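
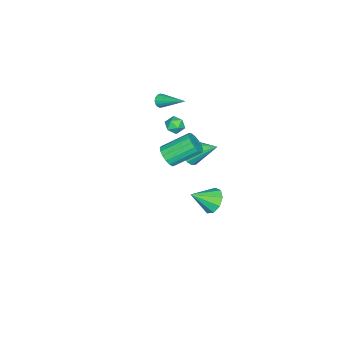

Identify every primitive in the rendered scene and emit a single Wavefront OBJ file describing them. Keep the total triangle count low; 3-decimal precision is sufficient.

v 3.458 1.232 3.433
v 4.16 1.488 3.689
v 3.244 2.904 4.783
v 2.542 2.648 4.527
v 4.099 1.691 3.376
v 3.183 3.107 4.469
v 3.89 1.788 3.075
v 2.975 3.204 4.169
v 3.583 1.758 2.857
v 2.667 3.174 3.951
v 3.247 1.607 2.771
v 2.331 3.023 3.864
v 2.959 1.371 2.836
v 2.044 2.787 3.93
v 2.786 1.102 3.038
v 1.87 2.519 4.132
v 2.766 0.864 3.331
v 1.851 2.28 4.425
v 2.905 0.709 3.647
v 1.99 2.126 4.741
v 3.171 0.675 3.914
v 2.255 2.091 5.008
v 3.502 0.768 4.071
v 2.586 2.184 5.165
v 3.823 0.967 4.082
v 2.907 2.383 5.175
v 4.06 1.227 3.944
v 3.145 2.643 5.038
v -2.098 -0.465 1.737
v -1.637 -0.284 2.239
v -1.283 -1.056 1.201
v -0.822 -0.875 1.703
v -1.35 -1.318 1.852
v -1.853 -0.953 2.183
v -1.067 -0.387 1.257
v -1.57 -0.022 1.588
v -1 -0.236 1.942
v -1.175 -0.811 2.31
v -1.745 -0.529 1.13
v -1.92 -1.104 1.498
v -0.867 2.242 -4.235
v -0.035 2.694 -4.525
v 0.067 1.158 -3.245
v -0.278 2.992 -3.968
v -0.797 2.94 -3.536
v -1.348 2.561 -3.43
v -1.674 2.034 -3.701
v -1.623 1.603 -4.222
v -1.218 1.472 -4.748
v -0.648 1.701 -5.034
v -0.181 2.184 -4.946
v -1.702 -1.761 3.504
v -1.354 -1.647 3.134
v -1.298 0.101 4.456
v -1.568 -1.556 3.045
v -1.812 -1.511 3.062
v -2.031 -1.524 3.179
v -2.175 -1.591 3.371
v -2.21 -1.697 3.594
v -2.129 -1.817 3.795
v -1.95 -1.925 3.931
v -1.714 -1.996 3.968
v -1.475 -2.012 3.899
v -1.289 -1.971 3.74
v -1.197 -1.882 3.526
v -1.22 -1.765 3.308
v 0.065 1.138 0.987
v 0.976 1.098 1.285
v -0.185 2.802 1.973
v 0.992 1.353 0.859
v 0.759 1.55 0.467
v 0.34 1.637 0.214
v -0.153 1.59 0.169
v -0.587 1.422 0.342
v -0.847 1.178 0.689
v -0.862 0.923 1.115
v -0.629 0.726 1.507
v -0.21 0.639 1.76
v 0.282 0.686 1.805
v 0.717 0.854 1.632
f 2 1 5
f 2 5 3
f 3 5 6
f 3 6 4
f 5 1 7
f 5 7 6
f 6 7 8
f 6 8 4
f 7 1 9
f 7 9 8
f 8 9 10
f 8 10 4
f 9 1 11
f 9 11 10
f 10 11 12
f 10 12 4
f 11 1 13
f 11 13 12
f 12 13 14
f 12 14 4
f 13 1 15
f 13 15 14
f 14 15 16
f 14 16 4
f 15 1 17
f 15 17 16
f 16 17 18
f 16 18 4
f 17 1 19
f 17 19 18
f 18 19 20
f 18 20 4
f 19 1 21
f 19 21 20
f 20 21 22
f 20 22 4
f 21 1 23
f 21 23 22
f 22 23 24
f 22 24 4
f 23 1 25
f 23 25 24
f 24 25 26
f 24 26 4
f 25 1 27
f 25 27 26
f 26 27 28
f 26 28 4
f 27 1 2
f 27 2 28
f 28 2 3
f 28 3 4
f 29 40 34
f 29 34 30
f 29 30 36
f 29 36 39
f 29 39 40
f 30 34 38
f 34 40 33
f 40 39 31
f 39 36 35
f 36 30 37
f 32 38 33
f 32 33 31
f 32 31 35
f 32 35 37
f 32 37 38
f 33 38 34
f 31 33 40
f 35 31 39
f 37 35 36
f 38 37 30
f 42 41 44
f 42 44 43
f 44 41 45
f 44 45 43
f 45 41 46
f 45 46 43
f 46 41 47
f 46 47 43
f 47 41 48
f 47 48 43
f 48 41 49
f 48 49 43
f 49 41 50
f 49 50 43
f 50 41 51
f 50 51 43
f 51 41 42
f 51 42 43
f 53 52 55
f 53 55 54
f 55 52 56
f 55 56 54
f 56 52 57
f 56 57 54
f 57 52 58
f 57 58 54
f 58 52 59
f 58 59 54
f 59 52 60
f 59 60 54
f 60 52 61
f 60 61 54
f 61 52 62
f 61 62 54
f 62 52 63
f 62 63 54
f 63 52 64
f 63 64 54
f 64 52 65
f 64 65 54
f 65 52 66
f 65 66 54
f 66 52 53
f 66 53 54
f 68 67 70
f 68 70 69
f 70 67 71
f 70 71 69
f 71 67 72
f 71 72 69
f 72 67 73
f 72 73 69
f 73 67 74
f 73 74 69
f 74 67 75
f 74 75 69
f 75 67 76
f 75 76 69
f 76 67 77
f 76 77 69
f 77 67 78
f 77 78 69
f 78 67 79
f 78 79 69
f 79 67 80
f 79 80 69
f 80 67 68
f 80 68 69



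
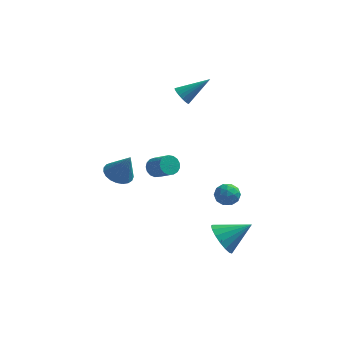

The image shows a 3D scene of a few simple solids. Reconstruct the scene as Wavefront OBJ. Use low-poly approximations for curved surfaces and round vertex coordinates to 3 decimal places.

v 1.734 -2.487 -3.379
v 2.279 -2.54 -4.239
v 3.226 -2.033 -2.461
v 2.128 -2.076 -4.225
v 1.888 -1.706 -4.016
v 1.612 -1.515 -3.662
v 1.364 -1.547 -3.242
v 1.2 -1.794 -2.854
v 1.159 -2.2 -2.586
v 1.25 -2.672 -2.5
v 1.451 -3.101 -2.615
v 1.717 -3.39 -2.905
v 1.987 -3.472 -3.303
v 2.199 -3.329 -3.719
v 2.304 -2.992 -4.057
v 2.35 -2.926 1.241
v 2.605 -3.219 0.653
v 1.495 -3.681 1.247
v 1.75 -3.974 0.659
v 2.102 -4.038 1.266
v 2.63 -3.572 1.262
v 1.47 -3.328 0.638
v 1.998 -2.862 0.634
v 2.061 -3.468 0.28
v 2.451 -3.907 0.669
v 1.649 -2.993 1.231
v 2.039 -3.432 1.62
v 2.552 -3.007 0.946
v 1.548 -3.893 0.954
v 1.755 -3.931 1.31
v 1.904 -4.104 0.965
v 2.567 -3.214 1.304
v 2.717 -3.386 0.959
v 2.421 -3.868 1.319
v 1.383 -3.514 0.941
v 1.533 -3.686 0.596
v 2.196 -2.796 0.935
v 2.345 -2.969 0.59
v 1.679 -3.032 0.581
v 2.382 -3.325 0.382
v 1.88 -3.768 0.385
v 1.715 -3.388 0.373
v 2.026 -3.114 0.371
v 2.612 -3.583 0.61
v 2.109 -4.026 0.614
v 2.316 -4.064 0.97
v 2.627 -3.79 0.968
v 2.292 -3.729 0.391
v 1.991 -2.874 1.286
v 1.488 -3.317 1.29
v 1.473 -3.11 0.932
v 1.784 -2.836 0.93
v 2.22 -3.132 1.515
v 1.718 -3.575 1.518
v 2.074 -3.786 1.529
v 2.385 -3.512 1.527
v 1.808 -3.171 1.509
v -2.405 4.068 -3.095
v -1.889 4.26 -3.44
v -1.039 3.505 -2.589
v -1.555 3.312 -2.245
v -1.916 4.478 -3.219
v -1.066 3.722 -2.369
v -2.056 4.601 -2.97
v -1.206 3.846 -2.12
v -2.275 4.603 -2.75
v -1.425 3.847 -1.899
v -2.524 4.482 -2.609
v -1.675 3.726 -1.758
v -2.746 4.265 -2.579
v -1.897 3.51 -1.728
v -2.89 4.004 -2.667
v -2.04 3.249 -1.817
v -2.922 3.757 -2.854
v -2.073 3.002 -2.003
v -2.836 3.582 -3.096
v -1.987 2.826 -2.245
v -2.652 3.517 -3.338
v -1.802 2.762 -2.487
v -2.41 3.579 -3.524
v -1.56 2.824 -2.673
v -2.168 3.753 -3.612
v -1.318 2.997 -2.761
v -1.979 3.999 -3.582
v -1.13 3.243 -2.731
v -4.227 2.363 -2.408
v -3.758 3.098 -2.523
v -3.533 2.157 -0.892
v -4.063 3.226 -2.366
v -4.396 3.205 -2.216
v -4.7 3.038 -2.1
v -4.922 2.754 -2.037
v -5.024 2.403 -2.038
v -4.988 2.045 -2.103
v -4.821 1.741 -2.22
v -4.551 1.545 -2.371
v -4.225 1.491 -2.527
v -3.899 1.587 -2.663
v -3.63 1.818 -2.755
v -3.464 2.142 -2.787
v -3.43 2.505 -2.753
v -3.534 2.843 -2.66
v -0.951 3.638 3.171
v -0.564 3.571 2.678
v 0.491 4.182 4.229
v -0.641 3.821 2.654
v -0.771 4.039 2.719
v -0.932 4.187 2.862
v -1.096 4.241 3.059
v -1.236 4.19 3.275
v -1.326 4.044 3.473
v -1.351 3.828 3.618
v -1.308 3.579 3.687
v -1.202 3.34 3.666
v -1.053 3.153 3.559
v -0.887 3.049 3.385
v -0.731 3.048 3.174
v -0.614 3.148 2.963
v -0.555 3.333 2.787
f 2 1 4
f 2 4 3
f 4 1 5
f 4 5 3
f 5 1 6
f 5 6 3
f 6 1 7
f 6 7 3
f 7 1 8
f 7 8 3
f 8 1 9
f 8 9 3
f 9 1 10
f 9 10 3
f 10 1 11
f 10 11 3
f 11 1 12
f 11 12 3
f 12 1 13
f 12 13 3
f 13 1 14
f 13 14 3
f 14 1 15
f 14 15 3
f 15 1 2
f 15 2 3
f 16 53 32
f 53 27 56
f 32 56 21
f 53 56 32
f 16 32 28
f 32 21 33
f 28 33 17
f 32 33 28
f 16 28 37
f 28 17 38
f 37 38 23
f 28 38 37
f 16 37 49
f 37 23 52
f 49 52 26
f 37 52 49
f 16 49 53
f 49 26 57
f 53 57 27
f 49 57 53
f 17 33 44
f 33 21 47
f 44 47 25
f 33 47 44
f 21 56 34
f 56 27 55
f 34 55 20
f 56 55 34
f 27 57 54
f 57 26 50
f 54 50 18
f 57 50 54
f 26 52 51
f 52 23 39
f 51 39 22
f 52 39 51
f 23 38 43
f 38 17 40
f 43 40 24
f 38 40 43
f 19 45 31
f 45 25 46
f 31 46 20
f 45 46 31
f 19 31 29
f 31 20 30
f 29 30 18
f 31 30 29
f 19 29 36
f 29 18 35
f 36 35 22
f 29 35 36
f 19 36 41
f 36 22 42
f 41 42 24
f 36 42 41
f 19 41 45
f 41 24 48
f 45 48 25
f 41 48 45
f 20 46 34
f 46 25 47
f 34 47 21
f 46 47 34
f 18 30 54
f 30 20 55
f 54 55 27
f 30 55 54
f 22 35 51
f 35 18 50
f 51 50 26
f 35 50 51
f 24 42 43
f 42 22 39
f 43 39 23
f 42 39 43
f 25 48 44
f 48 24 40
f 44 40 17
f 48 40 44
f 59 58 62
f 59 62 60
f 60 62 63
f 60 63 61
f 62 58 64
f 62 64 63
f 63 64 65
f 63 65 61
f 64 58 66
f 64 66 65
f 65 66 67
f 65 67 61
f 66 58 68
f 66 68 67
f 67 68 69
f 67 69 61
f 68 58 70
f 68 70 69
f 69 70 71
f 69 71 61
f 70 58 72
f 70 72 71
f 71 72 73
f 71 73 61
f 72 58 74
f 72 74 73
f 73 74 75
f 73 75 61
f 74 58 76
f 74 76 75
f 75 76 77
f 75 77 61
f 76 58 78
f 76 78 77
f 77 78 79
f 77 79 61
f 78 58 80
f 78 80 79
f 79 80 81
f 79 81 61
f 80 58 82
f 80 82 81
f 81 82 83
f 81 83 61
f 82 58 84
f 82 84 83
f 83 84 85
f 83 85 61
f 84 58 59
f 84 59 85
f 85 59 60
f 85 60 61
f 87 86 89
f 87 89 88
f 89 86 90
f 89 90 88
f 90 86 91
f 90 91 88
f 91 86 92
f 91 92 88
f 92 86 93
f 92 93 88
f 93 86 94
f 93 94 88
f 94 86 95
f 94 95 88
f 95 86 96
f 95 96 88
f 96 86 97
f 96 97 88
f 97 86 98
f 97 98 88
f 98 86 99
f 98 99 88
f 99 86 100
f 99 100 88
f 100 86 101
f 100 101 88
f 101 86 102
f 101 102 88
f 102 86 87
f 102 87 88
f 104 103 106
f 104 106 105
f 106 103 107
f 106 107 105
f 107 103 108
f 107 108 105
f 108 103 109
f 108 109 105
f 109 103 110
f 109 110 105
f 110 103 111
f 110 111 105
f 111 103 112
f 111 112 105
f 112 103 113
f 112 113 105
f 113 103 114
f 113 114 105
f 114 103 115
f 114 115 105
f 115 103 116
f 115 116 105
f 116 103 117
f 116 117 105
f 117 103 118
f 117 118 105
f 118 103 119
f 118 119 105
f 119 103 104
f 119 104 105



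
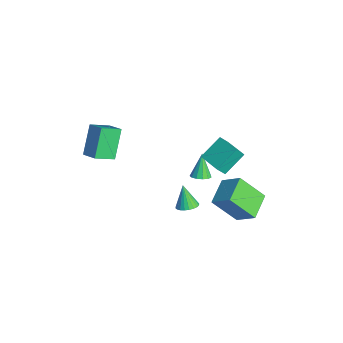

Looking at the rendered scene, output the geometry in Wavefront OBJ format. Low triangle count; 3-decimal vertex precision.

v -1.587 1.865 -4.327
v -1.198 1.477 -4.039
v -2.273 2.195 -2.953
v -1.044 1.79 -4.037
v -1.062 2.127 -4.127
v -1.246 2.381 -4.28
v -1.539 2.471 -4.448
v -1.847 2.369 -4.578
v -2.073 2.107 -4.627
v -2.144 1.768 -4.581
v -2.038 1.46 -4.455
v -1.789 1.28 -4.287
v -1.476 1.287 -4.132
v 0.596 3.837 -4.893
v 0.048 2.532 -3.315
v 1.534 4.548 -3.979
v 0.985 3.243 -2.401
v 1.835 2.777 -5.339
v 1.286 1.472 -3.761
v 2.772 3.488 -4.425
v 2.224 2.183 -2.847
v 1.806 1.102 0.682
v 1.944 0.582 1.416
v 1.4 2.319 1.621
v 1.538 1.799 2.355
v 3.162 1.521 0.725
v 3.3 1.001 1.459
v 2.756 2.738 1.664
v 2.894 2.218 2.398
v 1.627 -0.059 -3.216
v 2.214 -0.154 -2.932
v 0.993 -0.101 -1.924
v 2.199 0.103 -2.931
v 2.097 0.335 -2.973
v 1.923 0.508 -3.052
v 1.704 0.594 -3.157
v 1.473 0.581 -3.27
v 1.266 0.47 -3.376
v 1.113 0.279 -3.457
v 1.039 0.037 -3.501
v 1.054 -0.22 -3.502
v 1.156 -0.453 -3.46
v 1.33 -0.625 -3.38
v 1.549 -0.711 -3.276
v 1.78 -0.698 -3.162
v 1.988 -0.588 -3.057
v 2.14 -0.397 -2.976
v -3.619 -3.95 0.508
v -2.682 -3.554 0.926
v -3.823 -2.745 -0.175
v -2.886 -2.349 0.243
v -2.614 -4.671 -1.063
v -1.677 -4.275 -0.645
v -2.818 -3.466 -1.746
v -1.881 -3.07 -1.328
f 2 1 4
f 2 4 3
f 4 1 5
f 4 5 3
f 5 1 6
f 5 6 3
f 6 1 7
f 6 7 3
f 7 1 8
f 7 8 3
f 8 1 9
f 8 9 3
f 9 1 10
f 9 10 3
f 10 1 11
f 10 11 3
f 11 1 12
f 11 12 3
f 12 1 13
f 12 13 3
f 13 1 2
f 13 2 3
f 15 17 14
f 18 15 14
f 14 17 16
f 16 18 14
f 15 21 17
f 19 15 18
f 19 21 15
f 17 21 16
f 20 18 16
f 16 21 20
f 20 19 18
f 21 19 20
f 23 25 22
f 26 23 22
f 22 25 24
f 24 26 22
f 23 29 25
f 27 23 26
f 27 29 23
f 25 29 24
f 28 26 24
f 24 29 28
f 28 27 26
f 29 27 28
f 31 30 33
f 31 33 32
f 33 30 34
f 33 34 32
f 34 30 35
f 34 35 32
f 35 30 36
f 35 36 32
f 36 30 37
f 36 37 32
f 37 30 38
f 37 38 32
f 38 30 39
f 38 39 32
f 39 30 40
f 39 40 32
f 40 30 41
f 40 41 32
f 41 30 42
f 41 42 32
f 42 30 43
f 42 43 32
f 43 30 44
f 43 44 32
f 44 30 45
f 44 45 32
f 45 30 46
f 45 46 32
f 46 30 47
f 46 47 32
f 47 30 31
f 47 31 32
f 49 51 48
f 52 49 48
f 48 51 50
f 50 52 48
f 49 55 51
f 53 49 52
f 53 55 49
f 51 55 50
f 54 52 50
f 50 55 54
f 54 53 52
f 55 53 54



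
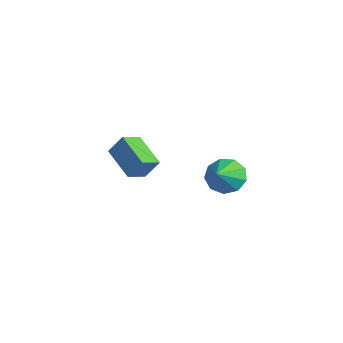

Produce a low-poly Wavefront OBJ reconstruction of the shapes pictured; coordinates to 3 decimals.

v -2.502 0.41 -0.895
v -4.311 0.063 -0.064
v -2.901 1.428 -1.339
v -4.709 1.082 -0.508
v -2.131 1.018 0.168
v -3.939 0.672 0.999
v -2.529 2.037 -0.276
v -4.338 1.69 0.555
v 2.087 3.502 1.158
v 2.865 3.79 0.582
v 3.113 2.618 2.102
v 2.775 4.239 1.1
v 2.363 4.342 1.645
v 1.822 4.053 1.962
v 1.405 3.505 1.903
v 1.307 2.956 1.496
v 1.574 2.662 0.931
v 2.081 2.761 0.472
v 2.591 3.206 0.334
f 2 4 1
f 5 2 1
f 1 4 3
f 3 5 1
f 2 8 4
f 6 2 5
f 6 8 2
f 4 8 3
f 7 5 3
f 3 8 7
f 7 6 5
f 8 6 7
f 10 9 12
f 10 12 11
f 12 9 13
f 12 13 11
f 13 9 14
f 13 14 11
f 14 9 15
f 14 15 11
f 15 9 16
f 15 16 11
f 16 9 17
f 16 17 11
f 17 9 18
f 17 18 11
f 18 9 19
f 18 19 11
f 19 9 10
f 19 10 11



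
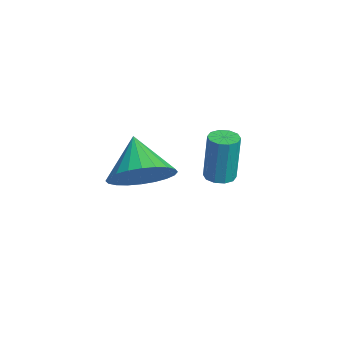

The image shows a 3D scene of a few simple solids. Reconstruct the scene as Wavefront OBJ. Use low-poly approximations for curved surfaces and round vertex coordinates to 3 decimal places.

v 3.611 -1.2 -1.114
v 4.316 -1.363 -0.313
v 2.429 -1.16 -0.066
v 4.312 -0.942 -0.334
v 4.2 -0.561 -0.474
v 3.999 -0.276 -0.712
v 3.739 -0.133 -1.01
v 3.459 -0.152 -1.325
v 3.203 -0.33 -1.607
v 3.008 -0.641 -1.815
v 2.905 -1.037 -1.915
v 2.91 -1.458 -1.894
v 3.021 -1.84 -1.754
v 3.222 -2.124 -1.517
v 3.482 -2.267 -1.218
v 3.762 -2.248 -0.904
v 4.019 -2.07 -0.621
v 4.213 -1.759 -0.414
v -0.016 2.282 -3.862
v 0.415 2.605 -3.905
v 0.527 2.701 -2.041
v 0.096 2.378 -1.998
v 0.142 2.797 -3.898
v 0.254 2.893 -2.034
v -0.191 2.793 -3.878
v -0.079 2.889 -2.014
v -0.457 2.593 -3.851
v -0.345 2.689 -1.987
v -0.555 2.275 -3.829
v -0.443 2.371 -1.965
v -0.447 1.959 -3.819
v -0.335 2.055 -1.955
v -0.174 1.767 -3.826
v -0.062 1.863 -1.962
v 0.159 1.771 -3.846
v 0.271 1.867 -1.982
v 0.425 1.971 -3.873
v 0.537 2.067 -2.009
v 0.523 2.289 -3.895
v 0.635 2.385 -2.031
f 2 1 4
f 2 4 3
f 4 1 5
f 4 5 3
f 5 1 6
f 5 6 3
f 6 1 7
f 6 7 3
f 7 1 8
f 7 8 3
f 8 1 9
f 8 9 3
f 9 1 10
f 9 10 3
f 10 1 11
f 10 11 3
f 11 1 12
f 11 12 3
f 12 1 13
f 12 13 3
f 13 1 14
f 13 14 3
f 14 1 15
f 14 15 3
f 15 1 16
f 15 16 3
f 16 1 17
f 16 17 3
f 17 1 18
f 17 18 3
f 18 1 2
f 18 2 3
f 20 19 23
f 20 23 21
f 21 23 24
f 21 24 22
f 23 19 25
f 23 25 24
f 24 25 26
f 24 26 22
f 25 19 27
f 25 27 26
f 26 27 28
f 26 28 22
f 27 19 29
f 27 29 28
f 28 29 30
f 28 30 22
f 29 19 31
f 29 31 30
f 30 31 32
f 30 32 22
f 31 19 33
f 31 33 32
f 32 33 34
f 32 34 22
f 33 19 35
f 33 35 34
f 34 35 36
f 34 36 22
f 35 19 37
f 35 37 36
f 36 37 38
f 36 38 22
f 37 19 39
f 37 39 38
f 38 39 40
f 38 40 22
f 39 19 20
f 39 20 40
f 40 20 21
f 40 21 22



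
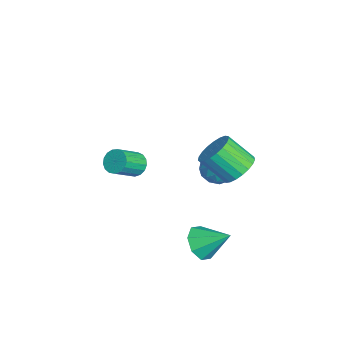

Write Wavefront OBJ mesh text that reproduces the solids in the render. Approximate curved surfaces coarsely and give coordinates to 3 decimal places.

v -1.82 2.594 -2.406
v -1.194 3.263 -1.828
v -0.506 1.437 -2.492
v 0.12 2.106 -1.914
v -0.726 1.618 -1.446
v -1.538 2.333 -1.393
v -0.162 2.367 -2.927
v -0.974 3.082 -2.874
v -0.169 3.123 -2.151
v -0.517 2.659 -1.236
v -1.183 2.041 -3.084
v -1.531 1.577 -2.169
v -1.622 3.03 -2.109
v -0.078 1.67 -2.211
v -0.575 1.383 -1.935
v -0.207 1.776 -1.596
v -1.824 2.483 -1.854
v -1.456 2.876 -1.514
v -1.181 1.909 -1.29
v -0.244 1.824 -2.806
v 0.124 2.217 -2.466
v -1.493 2.924 -2.724
v -1.125 3.317 -2.385
v -0.519 2.791 -3.03
v -0.652 3.341 -1.96
v 0.12 2.661 -2.01
v -0.046 2.814 -2.605
v -0.523 3.235 -2.574
v -0.856 3.068 -1.422
v -0.084 2.389 -1.472
v -0.581 2.101 -1.197
v -1.058 2.522 -1.166
v -0.254 2.986 -1.611
v -1.616 2.311 -2.848
v -0.844 1.632 -2.898
v -0.642 2.178 -3.154
v -1.119 2.599 -3.123
v -1.82 2.039 -2.31
v -1.048 1.359 -2.36
v -1.177 1.465 -1.746
v -1.654 1.886 -1.715
v -1.446 1.714 -2.709
v -3.206 -1.934 -3.647
v -2.59 -1.441 -3.67
v -1.677 -2.532 -2.616
v -2.294 -3.026 -2.593
v -2.79 -1.322 -3.372
v -1.878 -2.413 -2.319
v -3.086 -1.342 -3.138
v -2.174 -2.434 -2.084
v -3.409 -1.499 -3.02
v -2.497 -2.59 -1.966
v -3.686 -1.755 -3.045
v -2.774 -2.846 -1.992
v -3.853 -2.053 -3.209
v -2.941 -3.144 -2.155
v -3.872 -2.323 -3.473
v -2.959 -3.414 -2.419
v -3.738 -2.504 -3.776
v -2.825 -3.595 -2.723
v -3.482 -2.555 -4.05
v -2.57 -3.646 -2.997
v -3.163 -2.464 -4.232
v -2.251 -3.555 -3.178
v -2.854 -2.251 -4.279
v -1.942 -3.342 -3.226
v -2.626 -1.966 -4.182
v -1.713 -3.057 -3.128
v -2.53 -1.674 -3.962
v -1.618 -2.765 -2.908
v 3.427 3.044 1.231
v 3.828 3.664 1.977
v 3.375 2.397 3.275
v 2.973 1.776 2.529
v 3.412 3.797 1.962
v 2.959 2.53 3.26
v 2.999 3.8 1.82
v 2.546 2.533 3.118
v 2.66 3.672 1.577
v 2.207 2.405 2.875
v 2.453 3.436 1.274
v 2 2.168 2.572
v 2.415 3.131 0.963
v 1.962 1.864 2.261
v 2.552 2.811 0.699
v 2.098 1.544 1.997
v 2.84 2.532 0.527
v 2.386 1.265 1.825
v 3.229 2.341 0.476
v 2.776 1.074 1.774
v 3.652 2.271 0.556
v 3.199 1.004 1.854
v 4.037 2.335 0.753
v 3.584 1.068 2.051
v 4.316 2.522 1.032
v 3.863 1.255 2.33
v 4.441 2.799 1.346
v 3.988 1.531 2.644
v 4.391 3.118 1.64
v 3.938 1.85 2.938
v 4.174 3.424 1.863
v 3.721 2.157 3.161
v 3.506 1.168 -4.452
v 3.96 1.637 -5.325
v 4.094 2.612 -3.368
v 3.168 1.874 -5.21
v 2.574 1.697 -4.652
v 2.526 1.21 -3.977
v 3.051 0.698 -3.58
v 3.843 0.461 -3.694
v 4.437 0.638 -4.252
v 4.486 1.125 -4.928
f 1 38 17
f 38 12 41
f 17 41 6
f 38 41 17
f 1 17 13
f 17 6 18
f 13 18 2
f 17 18 13
f 1 13 22
f 13 2 23
f 22 23 8
f 13 23 22
f 1 22 34
f 22 8 37
f 34 37 11
f 22 37 34
f 1 34 38
f 34 11 42
f 38 42 12
f 34 42 38
f 2 18 29
f 18 6 32
f 29 32 10
f 18 32 29
f 6 41 19
f 41 12 40
f 19 40 5
f 41 40 19
f 12 42 39
f 42 11 35
f 39 35 3
f 42 35 39
f 11 37 36
f 37 8 24
f 36 24 7
f 37 24 36
f 8 23 28
f 23 2 25
f 28 25 9
f 23 25 28
f 4 30 16
f 30 10 31
f 16 31 5
f 30 31 16
f 4 16 14
f 16 5 15
f 14 15 3
f 16 15 14
f 4 14 21
f 14 3 20
f 21 20 7
f 14 20 21
f 4 21 26
f 21 7 27
f 26 27 9
f 21 27 26
f 4 26 30
f 26 9 33
f 30 33 10
f 26 33 30
f 5 31 19
f 31 10 32
f 19 32 6
f 31 32 19
f 3 15 39
f 15 5 40
f 39 40 12
f 15 40 39
f 7 20 36
f 20 3 35
f 36 35 11
f 20 35 36
f 9 27 28
f 27 7 24
f 28 24 8
f 27 24 28
f 10 33 29
f 33 9 25
f 29 25 2
f 33 25 29
f 44 43 47
f 44 47 45
f 45 47 48
f 45 48 46
f 47 43 49
f 47 49 48
f 48 49 50
f 48 50 46
f 49 43 51
f 49 51 50
f 50 51 52
f 50 52 46
f 51 43 53
f 51 53 52
f 52 53 54
f 52 54 46
f 53 43 55
f 53 55 54
f 54 55 56
f 54 56 46
f 55 43 57
f 55 57 56
f 56 57 58
f 56 58 46
f 57 43 59
f 57 59 58
f 58 59 60
f 58 60 46
f 59 43 61
f 59 61 60
f 60 61 62
f 60 62 46
f 61 43 63
f 61 63 62
f 62 63 64
f 62 64 46
f 63 43 65
f 63 65 64
f 64 65 66
f 64 66 46
f 65 43 67
f 65 67 66
f 66 67 68
f 66 68 46
f 67 43 69
f 67 69 68
f 68 69 70
f 68 70 46
f 69 43 44
f 69 44 70
f 70 44 45
f 70 45 46
f 72 71 75
f 72 75 73
f 73 75 76
f 73 76 74
f 75 71 77
f 75 77 76
f 76 77 78
f 76 78 74
f 77 71 79
f 77 79 78
f 78 79 80
f 78 80 74
f 79 71 81
f 79 81 80
f 80 81 82
f 80 82 74
f 81 71 83
f 81 83 82
f 82 83 84
f 82 84 74
f 83 71 85
f 83 85 84
f 84 85 86
f 84 86 74
f 85 71 87
f 85 87 86
f 86 87 88
f 86 88 74
f 87 71 89
f 87 89 88
f 88 89 90
f 88 90 74
f 89 71 91
f 89 91 90
f 90 91 92
f 90 92 74
f 91 71 93
f 91 93 92
f 92 93 94
f 92 94 74
f 93 71 95
f 93 95 94
f 94 95 96
f 94 96 74
f 95 71 97
f 95 97 96
f 96 97 98
f 96 98 74
f 97 71 99
f 97 99 98
f 98 99 100
f 98 100 74
f 99 71 101
f 99 101 100
f 100 101 102
f 100 102 74
f 101 71 72
f 101 72 102
f 102 72 73
f 102 73 74
f 104 103 106
f 104 106 105
f 106 103 107
f 106 107 105
f 107 103 108
f 107 108 105
f 108 103 109
f 108 109 105
f 109 103 110
f 109 110 105
f 110 103 111
f 110 111 105
f 111 103 112
f 111 112 105
f 112 103 104
f 112 104 105



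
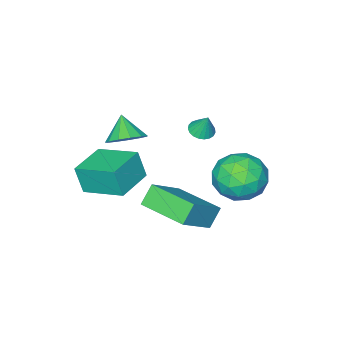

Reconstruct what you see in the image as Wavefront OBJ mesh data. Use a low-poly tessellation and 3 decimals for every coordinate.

v -0.319 2.02 1.596
v 0.5 2.326 2.354
v 0.44 0.314 1.466
v 1.259 0.62 2.224
v 0.163 0.499 2.574
v -0.306 1.553 2.654
v 1.246 1.087 1.166
v 0.777 2.141 1.246
v 1.467 1.75 2.088
v 0.798 1.386 2.958
v 0.142 1.254 0.862
v -0.527 0.89 1.732
v 0.024 2.323 1.986
v 0.916 0.317 1.834
v 0.272 0.246 2.04
v 0.753 0.426 2.485
v -0.449 1.868 2.163
v 0.032 2.048 2.608
v -0.166 0.974 2.738
v 0.908 0.592 1.212
v 1.389 0.772 1.657
v 0.187 2.214 1.335
v 0.668 2.394 1.78
v 1.106 1.666 1.082
v 1.074 2.164 2.275
v 1.519 1.161 2.199
v 1.512 1.436 1.577
v 1.236 2.055 1.624
v 0.68 1.95 2.787
v 1.126 0.947 2.71
v 0.482 0.876 2.916
v 0.207 1.496 2.963
v 1.249 1.611 2.63
v -0.186 1.693 1.11
v 0.26 0.69 1.033
v 0.733 1.144 0.857
v 0.458 1.764 0.904
v -0.579 1.479 1.621
v -0.134 0.476 1.545
v -0.296 0.585 2.196
v -0.572 1.204 2.243
v -0.309 1.029 1.19
v 2.982 0.112 0.734
v 2.389 0.049 1.499
v 2.743 2.118 0.713
v 2.149 2.055 1.478
v 4.491 0.305 1.922
v 3.897 0.242 2.687
v 4.251 2.311 1.901
v 3.658 2.248 2.666
v 2.151 -3.207 2.329
v 2.793 -2.934 2.795
v 1.809 -3.913 3.211
v 2.43 -2.645 2.886
v 1.978 -2.534 2.8
v 1.581 -2.637 2.564
v 1.364 -2.921 2.254
v 1.398 -3.296 1.967
v 1.67 -3.643 1.795
v 2.095 -3.852 1.793
v 2.537 -3.856 1.96
v 2.857 -3.654 2.245
v 2.953 -3.31 2.556
v -0.585 -1.934 2.229
v -0.047 -2.045 2.257
v -0.555 -1.546 3.171
v -0.048 -1.833 2.17
v -0.142 -1.639 2.093
v -0.312 -1.496 2.039
v -0.53 -1.429 2.019
v -0.757 -1.449 2.034
v -0.954 -1.553 2.084
v -1.088 -1.723 2.158
v -1.135 -1.93 2.245
v -1.087 -2.137 2.328
v -0.952 -2.309 2.395
v -0.753 -2.417 2.433
v -0.526 -2.441 2.436
v -0.309 -2.377 2.402
v -0.139 -2.237 2.339
v 3.046 -3.339 0.799
v 3.172 -3.679 2.016
v 2.524 -1.635 1.329
v 2.649 -1.975 2.546
v 4.631 -2.845 0.774
v 4.756 -3.185 1.991
v 4.108 -1.141 1.304
v 4.234 -1.481 2.521
f 1 38 17
f 38 12 41
f 17 41 6
f 38 41 17
f 1 17 13
f 17 6 18
f 13 18 2
f 17 18 13
f 1 13 22
f 13 2 23
f 22 23 8
f 13 23 22
f 1 22 34
f 22 8 37
f 34 37 11
f 22 37 34
f 1 34 38
f 34 11 42
f 38 42 12
f 34 42 38
f 2 18 29
f 18 6 32
f 29 32 10
f 18 32 29
f 6 41 19
f 41 12 40
f 19 40 5
f 41 40 19
f 12 42 39
f 42 11 35
f 39 35 3
f 42 35 39
f 11 37 36
f 37 8 24
f 36 24 7
f 37 24 36
f 8 23 28
f 23 2 25
f 28 25 9
f 23 25 28
f 4 30 16
f 30 10 31
f 16 31 5
f 30 31 16
f 4 16 14
f 16 5 15
f 14 15 3
f 16 15 14
f 4 14 21
f 14 3 20
f 21 20 7
f 14 20 21
f 4 21 26
f 21 7 27
f 26 27 9
f 21 27 26
f 4 26 30
f 26 9 33
f 30 33 10
f 26 33 30
f 5 31 19
f 31 10 32
f 19 32 6
f 31 32 19
f 3 15 39
f 15 5 40
f 39 40 12
f 15 40 39
f 7 20 36
f 20 3 35
f 36 35 11
f 20 35 36
f 9 27 28
f 27 7 24
f 28 24 8
f 27 24 28
f 10 33 29
f 33 9 25
f 29 25 2
f 33 25 29
f 44 46 43
f 47 44 43
f 43 46 45
f 45 47 43
f 44 50 46
f 48 44 47
f 48 50 44
f 46 50 45
f 49 47 45
f 45 50 49
f 49 48 47
f 50 48 49
f 52 51 54
f 52 54 53
f 54 51 55
f 54 55 53
f 55 51 56
f 55 56 53
f 56 51 57
f 56 57 53
f 57 51 58
f 57 58 53
f 58 51 59
f 58 59 53
f 59 51 60
f 59 60 53
f 60 51 61
f 60 61 53
f 61 51 62
f 61 62 53
f 62 51 63
f 62 63 53
f 63 51 52
f 63 52 53
f 65 64 67
f 65 67 66
f 67 64 68
f 67 68 66
f 68 64 69
f 68 69 66
f 69 64 70
f 69 70 66
f 70 64 71
f 70 71 66
f 71 64 72
f 71 72 66
f 72 64 73
f 72 73 66
f 73 64 74
f 73 74 66
f 74 64 75
f 74 75 66
f 75 64 76
f 75 76 66
f 76 64 77
f 76 77 66
f 77 64 78
f 77 78 66
f 78 64 79
f 78 79 66
f 79 64 80
f 79 80 66
f 80 64 65
f 80 65 66
f 82 84 81
f 85 82 81
f 81 84 83
f 83 85 81
f 82 88 84
f 86 82 85
f 86 88 82
f 84 88 83
f 87 85 83
f 83 88 87
f 87 86 85
f 88 86 87



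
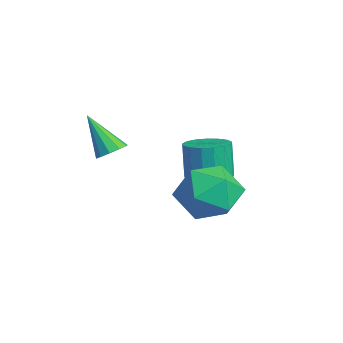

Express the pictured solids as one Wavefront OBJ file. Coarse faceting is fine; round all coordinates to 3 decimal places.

v 0.591 0.242 -3.432
v 1.309 -0.183 -3.268
v 0.987 -0.166 -1.823
v 0.269 0.258 -1.988
v 1.42 0.208 -3.247
v 1.098 0.225 -1.803
v 1.341 0.607 -3.27
v 1.019 0.623 -1.825
v 1.09 0.921 -3.329
v 0.769 0.938 -1.884
v 0.725 1.081 -3.412
v 0.404 1.097 -1.968
v 0.329 1.048 -3.5
v 0.008 1.064 -2.055
v -0.007 0.83 -3.572
v -0.328 0.847 -2.128
v -0.206 0.477 -3.612
v -0.527 0.494 -2.168
v -0.222 0.071 -3.611
v -0.544 0.088 -2.167
v -0.053 -0.296 -3.569
v -0.374 -0.28 -2.125
v 0.264 -0.541 -3.496
v -0.057 -0.524 -2.051
v 0.656 -0.606 -3.408
v 0.335 -0.589 -1.963
v 1.033 -0.476 -3.326
v 0.711 -0.46 -1.881
v -0.241 -2.938 -2.202
v 0.291 -3.142 -1.984
v -1.079 -3.582 -0.758
v 0.24 -2.79 -1.857
v 0.005 -2.495 -1.862
v -0.323 -2.369 -1.996
v -0.621 -2.46 -2.21
v -0.773 -2.734 -2.42
v -0.722 -3.085 -2.547
v -0.487 -3.38 -2.542
v -0.158 -3.506 -2.408
v 0.139 -3.415 -2.195
v 2.47 0.128 -2.937
v 3.597 0.542 -2.582
v 3.103 -1.782 -2.718
v 4.23 -1.368 -2.363
v 3.239 -1.201 -1.618
v 2.848 -0.021 -1.753
v 3.852 -1.219 -3.547
v 3.461 -0.039 -3.682
v 4.451 -0.291 -2.96
v 4.072 -0.28 -1.767
v 2.628 -0.96 -3.533
v 2.249 -0.949 -2.34
f 2 1 5
f 2 5 3
f 3 5 6
f 3 6 4
f 5 1 7
f 5 7 6
f 6 7 8
f 6 8 4
f 7 1 9
f 7 9 8
f 8 9 10
f 8 10 4
f 9 1 11
f 9 11 10
f 10 11 12
f 10 12 4
f 11 1 13
f 11 13 12
f 12 13 14
f 12 14 4
f 13 1 15
f 13 15 14
f 14 15 16
f 14 16 4
f 15 1 17
f 15 17 16
f 16 17 18
f 16 18 4
f 17 1 19
f 17 19 18
f 18 19 20
f 18 20 4
f 19 1 21
f 19 21 20
f 20 21 22
f 20 22 4
f 21 1 23
f 21 23 22
f 22 23 24
f 22 24 4
f 23 1 25
f 23 25 24
f 24 25 26
f 24 26 4
f 25 1 27
f 25 27 26
f 26 27 28
f 26 28 4
f 27 1 2
f 27 2 28
f 28 2 3
f 28 3 4
f 30 29 32
f 30 32 31
f 32 29 33
f 32 33 31
f 33 29 34
f 33 34 31
f 34 29 35
f 34 35 31
f 35 29 36
f 35 36 31
f 36 29 37
f 36 37 31
f 37 29 38
f 37 38 31
f 38 29 39
f 38 39 31
f 39 29 40
f 39 40 31
f 40 29 30
f 40 30 31
f 41 52 46
f 41 46 42
f 41 42 48
f 41 48 51
f 41 51 52
f 42 46 50
f 46 52 45
f 52 51 43
f 51 48 47
f 48 42 49
f 44 50 45
f 44 45 43
f 44 43 47
f 44 47 49
f 44 49 50
f 45 50 46
f 43 45 52
f 47 43 51
f 49 47 48
f 50 49 42



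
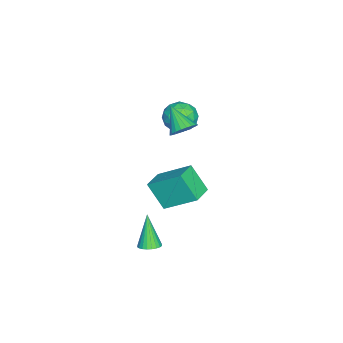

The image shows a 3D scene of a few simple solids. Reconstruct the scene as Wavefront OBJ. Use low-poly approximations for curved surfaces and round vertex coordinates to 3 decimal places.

v -2.78 -1.924 1.797
v -2.171 -1.699 1.079
v -2.449 -3.441 1.601
v -1.84 -3.216 0.883
v -1.622 -2.978 1.795
v -1.827 -2.04 1.916
v -2.793 -3.1 0.764
v -2.998 -2.162 0.885
v -2.18 -2.425 0.441
v -1.456 -2.35 1.078
v -3.164 -2.79 1.602
v -2.44 -2.715 2.239
v -2.505 -1.678 1.455
v -2.115 -3.462 1.225
v -1.987 -3.322 1.761
v -1.63 -3.189 1.339
v -2.302 -1.879 1.947
v -1.944 -1.746 1.525
v -1.621 -2.498 1.946
v -2.676 -3.394 1.155
v -2.318 -3.261 0.733
v -2.99 -1.951 1.341
v -2.633 -1.818 0.919
v -2.999 -2.642 0.734
v -2.152 -1.973 0.658
v -1.958 -2.865 0.543
v -2.518 -2.797 0.473
v -2.638 -2.245 0.544
v -1.727 -1.928 1.033
v -1.532 -2.82 0.917
v -1.404 -2.68 1.453
v -1.524 -2.129 1.525
v -1.732 -2.356 0.657
v -3.088 -2.32 1.763
v -2.893 -3.212 1.647
v -3.096 -3.011 1.155
v -3.216 -2.46 1.227
v -2.662 -2.275 2.137
v -2.468 -3.167 2.022
v -1.982 -2.895 2.136
v -2.102 -2.343 2.207
v -2.888 -2.784 2.023
v -0.866 -3.29 -2.201
v -0.772 -1.534 -0.947
v -0.523 -2.322 -3.581
v -0.428 -0.566 -2.326
v 0.328 -3.474 -2.034
v 0.423 -1.718 -0.779
v 0.672 -2.506 -3.413
v 0.766 -0.75 -2.159
v 3.033 -2.493 -4.216
v 3.587 -2.446 -3.964
v 2.287 -2.847 -2.504
v 3.511 -2.221 -3.951
v 3.361 -2.037 -3.978
v 3.162 -1.923 -4.042
v 2.944 -1.896 -4.131
v 2.739 -1.96 -4.234
v 2.578 -2.105 -4.334
v 2.488 -2.309 -4.416
v 2.48 -2.541 -4.467
v 2.556 -2.766 -4.48
v 2.705 -2.95 -4.453
v 2.904 -3.064 -4.39
v 3.123 -3.091 -4.3
v 3.328 -3.027 -4.197
v 3.488 -2.882 -4.097
v 3.579 -2.678 -4.015
v 0.394 -1.572 2.771
v 1.012 -1.976 2.902
v -0.394 -2.468 3.729
v 1.033 -1.771 3.11
v 0.956 -1.536 3.266
v 0.793 -1.306 3.347
v 0.57 -1.117 3.34
v 0.32 -0.997 3.247
v 0.081 -0.965 3.081
v -0.11 -1.025 2.867
v -0.225 -1.169 2.639
v -0.245 -1.374 2.431
v -0.168 -1.609 2.275
v -0.005 -1.838 2.194
v 0.218 -2.027 2.201
v 0.468 -2.147 2.295
v 0.707 -2.179 2.461
v 0.898 -2.119 2.674
f 1 38 17
f 38 12 41
f 17 41 6
f 38 41 17
f 1 17 13
f 17 6 18
f 13 18 2
f 17 18 13
f 1 13 22
f 13 2 23
f 22 23 8
f 13 23 22
f 1 22 34
f 22 8 37
f 34 37 11
f 22 37 34
f 1 34 38
f 34 11 42
f 38 42 12
f 34 42 38
f 2 18 29
f 18 6 32
f 29 32 10
f 18 32 29
f 6 41 19
f 41 12 40
f 19 40 5
f 41 40 19
f 12 42 39
f 42 11 35
f 39 35 3
f 42 35 39
f 11 37 36
f 37 8 24
f 36 24 7
f 37 24 36
f 8 23 28
f 23 2 25
f 28 25 9
f 23 25 28
f 4 30 16
f 30 10 31
f 16 31 5
f 30 31 16
f 4 16 14
f 16 5 15
f 14 15 3
f 16 15 14
f 4 14 21
f 14 3 20
f 21 20 7
f 14 20 21
f 4 21 26
f 21 7 27
f 26 27 9
f 21 27 26
f 4 26 30
f 26 9 33
f 30 33 10
f 26 33 30
f 5 31 19
f 31 10 32
f 19 32 6
f 31 32 19
f 3 15 39
f 15 5 40
f 39 40 12
f 15 40 39
f 7 20 36
f 20 3 35
f 36 35 11
f 20 35 36
f 9 27 28
f 27 7 24
f 28 24 8
f 27 24 28
f 10 33 29
f 33 9 25
f 29 25 2
f 33 25 29
f 44 46 43
f 47 44 43
f 43 46 45
f 45 47 43
f 44 50 46
f 48 44 47
f 48 50 44
f 46 50 45
f 49 47 45
f 45 50 49
f 49 48 47
f 50 48 49
f 52 51 54
f 52 54 53
f 54 51 55
f 54 55 53
f 55 51 56
f 55 56 53
f 56 51 57
f 56 57 53
f 57 51 58
f 57 58 53
f 58 51 59
f 58 59 53
f 59 51 60
f 59 60 53
f 60 51 61
f 60 61 53
f 61 51 62
f 61 62 53
f 62 51 63
f 62 63 53
f 63 51 64
f 63 64 53
f 64 51 65
f 64 65 53
f 65 51 66
f 65 66 53
f 66 51 67
f 66 67 53
f 67 51 68
f 67 68 53
f 68 51 52
f 68 52 53
f 70 69 72
f 70 72 71
f 72 69 73
f 72 73 71
f 73 69 74
f 73 74 71
f 74 69 75
f 74 75 71
f 75 69 76
f 75 76 71
f 76 69 77
f 76 77 71
f 77 69 78
f 77 78 71
f 78 69 79
f 78 79 71
f 79 69 80
f 79 80 71
f 80 69 81
f 80 81 71
f 81 69 82
f 81 82 71
f 82 69 83
f 82 83 71
f 83 69 84
f 83 84 71
f 84 69 85
f 84 85 71
f 85 69 86
f 85 86 71
f 86 69 70
f 86 70 71



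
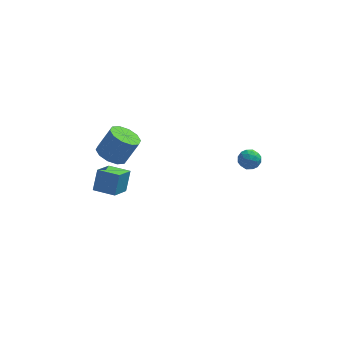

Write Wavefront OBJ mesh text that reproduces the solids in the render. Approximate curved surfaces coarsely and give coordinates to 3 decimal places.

v -3.819 -1.56 2.44
v -3.107 -2.066 2.151
v -2.349 -1.786 3.532
v -3.061 -1.28 3.82
v -3.016 -1.528 1.992
v -2.258 -1.248 3.372
v -3.232 -1.002 2.004
v -2.473 -0.722 3.384
v -3.672 -0.69 2.182
v -2.913 -0.409 3.562
v -4.169 -0.709 2.459
v -3.41 -0.429 3.839
v -4.531 -1.054 2.728
v -3.773 -0.774 4.109
v -4.622 -1.592 2.888
v -3.864 -1.312 4.268
v -4.407 -2.118 2.876
v -3.648 -1.838 4.256
v -3.967 -2.431 2.698
v -3.208 -2.15 4.078
v -3.47 -2.411 2.421
v -2.711 -2.131 3.801
v 3.536 -2.181 3.462
v 4.024 -2.621 3.372
v 2.816 -2.919 3.168
v 3.304 -3.359 3.078
v 3.15 -3.155 3.69
v 3.595 -2.699 3.871
v 3.245 -2.841 2.669
v 3.69 -2.385 2.85
v 3.844 -3.029 2.882
v 3.785 -3.223 3.513
v 3.055 -2.317 3.027
v 2.996 -2.511 3.658
v 3.843 -2.336 3.442
v 2.997 -3.204 3.098
v 2.907 -3.084 3.457
v 3.193 -3.342 3.404
v 3.591 -2.382 3.736
v 3.878 -2.64 3.683
v 3.364 -2.954 3.87
v 2.962 -2.9 2.857
v 3.249 -3.158 2.804
v 3.647 -2.198 3.136
v 3.933 -2.456 3.083
v 3.476 -2.586 2.67
v 4.024 -2.834 3.102
v 3.601 -3.268 2.929
v 3.566 -2.964 2.689
v 3.828 -2.696 2.795
v 3.989 -2.948 3.473
v 3.566 -3.382 3.3
v 3.476 -3.262 3.659
v 3.737 -2.994 3.766
v 3.883 -3.188 3.185
v 3.274 -2.158 3.24
v 2.851 -2.592 3.067
v 3.103 -2.546 2.774
v 3.364 -2.278 2.881
v 3.239 -2.272 3.611
v 2.816 -2.706 3.438
v 3.012 -2.844 3.745
v 3.274 -2.576 3.851
v 2.957 -2.352 3.355
v -4.828 -1.813 -0.387
v -4.601 -1.192 0.779
v -4.292 -0.632 -1.12
v -4.064 -0.011 0.045
v -3.636 -2.329 -0.345
v -3.408 -1.708 0.82
v -3.099 -1.148 -1.079
v -2.872 -0.527 0.087
f 2 1 5
f 2 5 3
f 3 5 6
f 3 6 4
f 5 1 7
f 5 7 6
f 6 7 8
f 6 8 4
f 7 1 9
f 7 9 8
f 8 9 10
f 8 10 4
f 9 1 11
f 9 11 10
f 10 11 12
f 10 12 4
f 11 1 13
f 11 13 12
f 12 13 14
f 12 14 4
f 13 1 15
f 13 15 14
f 14 15 16
f 14 16 4
f 15 1 17
f 15 17 16
f 16 17 18
f 16 18 4
f 17 1 19
f 17 19 18
f 18 19 20
f 18 20 4
f 19 1 21
f 19 21 20
f 20 21 22
f 20 22 4
f 21 1 2
f 21 2 22
f 22 2 3
f 22 3 4
f 23 60 39
f 60 34 63
f 39 63 28
f 60 63 39
f 23 39 35
f 39 28 40
f 35 40 24
f 39 40 35
f 23 35 44
f 35 24 45
f 44 45 30
f 35 45 44
f 23 44 56
f 44 30 59
f 56 59 33
f 44 59 56
f 23 56 60
f 56 33 64
f 60 64 34
f 56 64 60
f 24 40 51
f 40 28 54
f 51 54 32
f 40 54 51
f 28 63 41
f 63 34 62
f 41 62 27
f 63 62 41
f 34 64 61
f 64 33 57
f 61 57 25
f 64 57 61
f 33 59 58
f 59 30 46
f 58 46 29
f 59 46 58
f 30 45 50
f 45 24 47
f 50 47 31
f 45 47 50
f 26 52 38
f 52 32 53
f 38 53 27
f 52 53 38
f 26 38 36
f 38 27 37
f 36 37 25
f 38 37 36
f 26 36 43
f 36 25 42
f 43 42 29
f 36 42 43
f 26 43 48
f 43 29 49
f 48 49 31
f 43 49 48
f 26 48 52
f 48 31 55
f 52 55 32
f 48 55 52
f 27 53 41
f 53 32 54
f 41 54 28
f 53 54 41
f 25 37 61
f 37 27 62
f 61 62 34
f 37 62 61
f 29 42 58
f 42 25 57
f 58 57 33
f 42 57 58
f 31 49 50
f 49 29 46
f 50 46 30
f 49 46 50
f 32 55 51
f 55 31 47
f 51 47 24
f 55 47 51
f 66 68 65
f 69 66 65
f 65 68 67
f 67 69 65
f 66 72 68
f 70 66 69
f 70 72 66
f 68 72 67
f 71 69 67
f 67 72 71
f 71 70 69
f 72 70 71



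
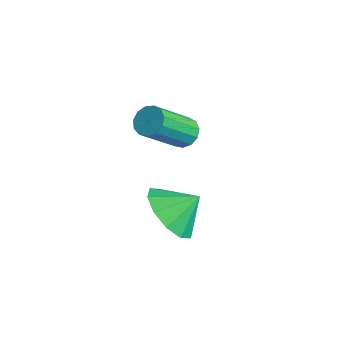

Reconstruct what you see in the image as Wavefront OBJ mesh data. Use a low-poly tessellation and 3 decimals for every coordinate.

v -1.971 1.254 -1.953
v -1.619 1.594 -1.662
v -1.396 0.246 -0.356
v -1.749 -0.094 -0.647
v -1.914 1.654 -1.55
v -1.691 0.305 -0.245
v -2.227 1.586 -1.566
v -2.005 0.237 -0.261
v -2.46 1.413 -1.705
v -2.237 0.065 -0.4
v -2.537 1.19 -1.923
v -2.314 -0.159 -0.617
v -2.435 0.987 -2.15
v -2.212 -0.362 -0.844
v -2.185 0.869 -2.314
v -1.962 -0.48 -1.009
v -1.868 0.873 -2.364
v -1.645 -0.475 -1.059
v -1.584 0.999 -2.283
v -1.361 -0.35 -0.978
v -1.422 1.205 -2.097
v -1.199 -0.143 -0.792
v -1.435 1.427 -1.866
v -1.212 0.079 -0.56
v 1.403 -1.159 -2.053
v 2.21 -1.741 -1.784
v 1.737 -0.381 -1.367
v 2.384 -1.38 -2.279
v 2.183 -0.935 -2.687
v 1.685 -0.575 -2.853
v 1.079 -0.439 -2.714
v 0.597 -0.578 -2.322
v 0.423 -0.939 -1.827
v 0.623 -1.384 -1.419
v 1.122 -1.743 -1.253
v 1.728 -1.88 -1.392
f 2 1 5
f 2 5 3
f 3 5 6
f 3 6 4
f 5 1 7
f 5 7 6
f 6 7 8
f 6 8 4
f 7 1 9
f 7 9 8
f 8 9 10
f 8 10 4
f 9 1 11
f 9 11 10
f 10 11 12
f 10 12 4
f 11 1 13
f 11 13 12
f 12 13 14
f 12 14 4
f 13 1 15
f 13 15 14
f 14 15 16
f 14 16 4
f 15 1 17
f 15 17 16
f 16 17 18
f 16 18 4
f 17 1 19
f 17 19 18
f 18 19 20
f 18 20 4
f 19 1 21
f 19 21 20
f 20 21 22
f 20 22 4
f 21 1 23
f 21 23 22
f 22 23 24
f 22 24 4
f 23 1 2
f 23 2 24
f 24 2 3
f 24 3 4
f 26 25 28
f 26 28 27
f 28 25 29
f 28 29 27
f 29 25 30
f 29 30 27
f 30 25 31
f 30 31 27
f 31 25 32
f 31 32 27
f 32 25 33
f 32 33 27
f 33 25 34
f 33 34 27
f 34 25 35
f 34 35 27
f 35 25 36
f 35 36 27
f 36 25 26
f 36 26 27



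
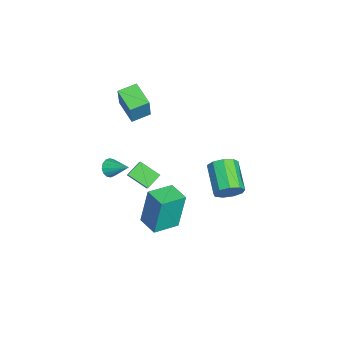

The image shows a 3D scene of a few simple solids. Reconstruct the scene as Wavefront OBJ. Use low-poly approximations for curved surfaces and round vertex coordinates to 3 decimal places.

v 2.637 -4.124 2.271
v 3.085 -4.269 2.049
v 3.223 -3.236 2.869
v 2.98 -4.086 1.881
v 2.783 -3.914 1.818
v 2.547 -3.798 1.876
v 2.336 -3.769 2.04
v 2.205 -3.835 2.265
v 2.19 -3.978 2.493
v 2.295 -4.161 2.66
v 2.492 -4.333 2.724
v 2.727 -4.45 2.665
v 2.939 -4.479 2.502
v 3.07 -4.412 2.276
v -3.108 -3.954 2.047
v -2.474 -3.989 3.494
v -3.539 -3.054 2.258
v -2.905 -3.089 3.705
v -1.995 -3.311 1.575
v -1.361 -3.346 3.022
v -2.426 -2.411 1.786
v -1.792 -2.446 3.233
v 0.588 -1.681 -3.147
v 0.446 -1.321 -1.073
v 1.518 -1.006 -3.2
v 1.376 -0.647 -1.126
v 1.424 -2.813 -2.894
v 1.282 -2.454 -0.82
v 2.354 -2.139 -2.947
v 2.212 -1.779 -0.873
v -0.284 1.423 -2.313
v 0.077 0.946 -1.797
v -1.475 0.62 -1.012
v -1.836 1.097 -1.527
v 0.068 1.451 -1.606
v -1.484 1.125 -0.82
v -0.106 1.943 -1.745
v -1.658 1.617 -0.96
v -0.363 2.192 -2.15
v -1.916 1.866 -1.365
v -0.583 2.081 -2.631
v -2.136 1.755 -1.846
v -0.663 1.662 -2.963
v -2.216 1.336 -2.178
v -0.566 1.131 -2.991
v -2.118 0.805 -2.205
v -0.336 0.737 -2.701
v -1.888 0.411 -1.915
v -0.082 0.664 -2.23
v -1.635 0.338 -1.444
v -3.138 -3.651 -3.708
v -3.727 -3.056 -3.2
v -2.659 -2.65 -4.326
v -3.249 -2.055 -3.817
v -2.511 -3.565 -3.083
v -3.101 -2.97 -2.574
v -2.033 -2.564 -3.7
v -2.622 -1.969 -3.192
f 2 1 4
f 2 4 3
f 4 1 5
f 4 5 3
f 5 1 6
f 5 6 3
f 6 1 7
f 6 7 3
f 7 1 8
f 7 8 3
f 8 1 9
f 8 9 3
f 9 1 10
f 9 10 3
f 10 1 11
f 10 11 3
f 11 1 12
f 11 12 3
f 12 1 13
f 12 13 3
f 13 1 14
f 13 14 3
f 14 1 2
f 14 2 3
f 16 18 15
f 19 16 15
f 15 18 17
f 17 19 15
f 16 22 18
f 20 16 19
f 20 22 16
f 18 22 17
f 21 19 17
f 17 22 21
f 21 20 19
f 22 20 21
f 24 26 23
f 27 24 23
f 23 26 25
f 25 27 23
f 24 30 26
f 28 24 27
f 28 30 24
f 26 30 25
f 29 27 25
f 25 30 29
f 29 28 27
f 30 28 29
f 32 31 35
f 32 35 33
f 33 35 36
f 33 36 34
f 35 31 37
f 35 37 36
f 36 37 38
f 36 38 34
f 37 31 39
f 37 39 38
f 38 39 40
f 38 40 34
f 39 31 41
f 39 41 40
f 40 41 42
f 40 42 34
f 41 31 43
f 41 43 42
f 42 43 44
f 42 44 34
f 43 31 45
f 43 45 44
f 44 45 46
f 44 46 34
f 45 31 47
f 45 47 46
f 46 47 48
f 46 48 34
f 47 31 49
f 47 49 48
f 48 49 50
f 48 50 34
f 49 31 32
f 49 32 50
f 50 32 33
f 50 33 34
f 52 54 51
f 55 52 51
f 51 54 53
f 53 55 51
f 52 58 54
f 56 52 55
f 56 58 52
f 54 58 53
f 57 55 53
f 53 58 57
f 57 56 55
f 58 56 57



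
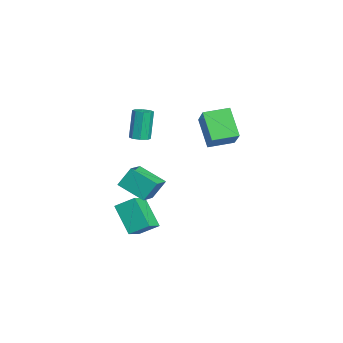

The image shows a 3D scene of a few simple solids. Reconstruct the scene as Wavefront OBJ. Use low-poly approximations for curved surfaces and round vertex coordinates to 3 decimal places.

v 0.782 -1.507 2.382
v 1.212 -1.095 2.457
v 0.687 -0.881 4.312
v 0.258 -1.293 4.238
v 0.814 -0.911 2.322
v 0.289 -0.697 4.178
v 0.397 -1.076 2.224
v -0.128 -0.862 4.079
v 0.206 -1.493 2.218
v -0.319 -1.279 4.073
v 0.353 -1.919 2.308
v -0.172 -1.705 4.163
v 0.751 -2.103 2.442
v 0.226 -1.889 4.298
v 1.168 -1.938 2.541
v 0.643 -1.724 4.396
v 1.359 -1.521 2.547
v 0.834 -1.307 4.402
v 1.753 -2.808 -0.745
v 1.605 -2.055 0.438
v 0.516 -2.25 -1.255
v 0.367 -1.498 -0.072
v 2.693 -1.422 -1.508
v 2.544 -0.67 -0.325
v 1.455 -0.865 -2.018
v 1.307 -0.112 -0.835
v 0.029 -2.338 -3.462
v 0.242 -1.211 -2.732
v 1.362 -1.613 -4.971
v 1.575 -0.486 -4.241
v 1.125 -2.974 -2.799
v 1.338 -1.847 -2.069
v 2.458 -2.249 -4.308
v 2.671 -1.122 -3.578
v -1.972 1.946 2.33
v -0.509 2.067 3.628
v -2.252 3.502 2.501
v -0.789 3.622 3.799
v -0.631 2.358 0.781
v 0.832 2.478 2.079
v -0.911 3.913 0.952
v 0.552 4.034 2.25
f 2 1 5
f 2 5 3
f 3 5 6
f 3 6 4
f 5 1 7
f 5 7 6
f 6 7 8
f 6 8 4
f 7 1 9
f 7 9 8
f 8 9 10
f 8 10 4
f 9 1 11
f 9 11 10
f 10 11 12
f 10 12 4
f 11 1 13
f 11 13 12
f 12 13 14
f 12 14 4
f 13 1 15
f 13 15 14
f 14 15 16
f 14 16 4
f 15 1 17
f 15 17 16
f 16 17 18
f 16 18 4
f 17 1 2
f 17 2 18
f 18 2 3
f 18 3 4
f 20 22 19
f 23 20 19
f 19 22 21
f 21 23 19
f 20 26 22
f 24 20 23
f 24 26 20
f 22 26 21
f 25 23 21
f 21 26 25
f 25 24 23
f 26 24 25
f 28 30 27
f 31 28 27
f 27 30 29
f 29 31 27
f 28 34 30
f 32 28 31
f 32 34 28
f 30 34 29
f 33 31 29
f 29 34 33
f 33 32 31
f 34 32 33
f 36 38 35
f 39 36 35
f 35 38 37
f 37 39 35
f 36 42 38
f 40 36 39
f 40 42 36
f 38 42 37
f 41 39 37
f 37 42 41
f 41 40 39
f 42 40 41



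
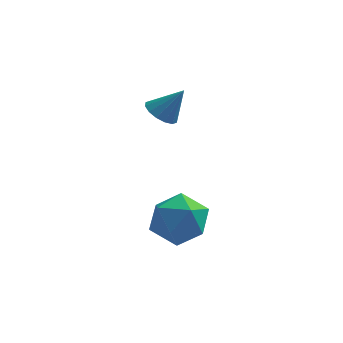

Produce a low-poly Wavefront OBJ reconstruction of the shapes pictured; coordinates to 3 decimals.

v 1.539 -2.531 -1.499
v 2.163 -1.991 -0.718
v 1.757 -4.109 -0.582
v 2.381 -3.569 0.199
v 1.267 -3.361 0.118
v 1.133 -2.386 -0.448
v 2.787 -3.714 -0.852
v 2.653 -2.739 -1.418
v 2.934 -2.723 -0.318
v 1.995 -2.504 0.281
v 1.925 -3.596 -1.581
v 0.986 -3.377 -0.982
v 1.176 -0.517 2.965
v 1.716 -0.697 2.593
v 1.944 -0.423 4.035
v 1.703 -0.346 2.571
v 1.549 -0.041 2.655
v 1.295 0.137 2.822
v 1.009 0.139 3.027
v 0.768 -0.034 3.216
v 0.636 -0.337 3.338
v 0.649 -0.688 3.359
v 0.803 -0.994 3.276
v 1.057 -1.171 3.109
v 1.343 -1.174 2.904
v 1.584 -1 2.715
f 1 12 6
f 1 6 2
f 1 2 8
f 1 8 11
f 1 11 12
f 2 6 10
f 6 12 5
f 12 11 3
f 11 8 7
f 8 2 9
f 4 10 5
f 4 5 3
f 4 3 7
f 4 7 9
f 4 9 10
f 5 10 6
f 3 5 12
f 7 3 11
f 9 7 8
f 10 9 2
f 14 13 16
f 14 16 15
f 16 13 17
f 16 17 15
f 17 13 18
f 17 18 15
f 18 13 19
f 18 19 15
f 19 13 20
f 19 20 15
f 20 13 21
f 20 21 15
f 21 13 22
f 21 22 15
f 22 13 23
f 22 23 15
f 23 13 24
f 23 24 15
f 24 13 25
f 24 25 15
f 25 13 26
f 25 26 15
f 26 13 14
f 26 14 15



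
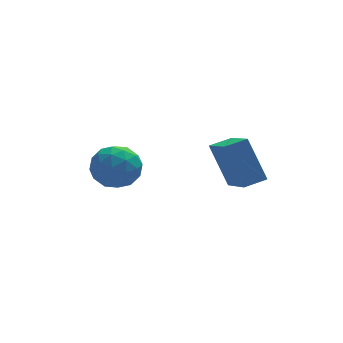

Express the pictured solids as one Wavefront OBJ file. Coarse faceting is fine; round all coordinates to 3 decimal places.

v -4.139 -1.368 -2.758
v -3.065 -1.264 -3.037
v -4.315 -2.716 -3.943
v -3.241 -2.612 -4.222
v -3.52 -3 -3.215
v -3.411 -2.167 -2.483
v -3.969 -1.813 -4.497
v -3.86 -0.98 -3.765
v -2.96 -1.539 -4.112
v -2.683 -2.272 -3.319
v -4.697 -1.708 -3.661
v -4.42 -2.441 -2.868
v -3.586 -1.198 -2.793
v -3.794 -2.782 -4.187
v -3.958 -3.01 -3.595
v -3.327 -2.949 -3.759
v -3.79 -1.728 -2.468
v -3.159 -1.667 -2.632
v -3.426 -2.687 -2.736
v -4.221 -2.313 -4.348
v -3.59 -2.252 -4.512
v -4.053 -1.031 -3.221
v -3.422 -0.97 -3.385
v -3.954 -1.293 -4.244
v -2.893 -1.298 -3.589
v -2.997 -2.09 -4.286
v -3.425 -1.621 -4.448
v -3.36 -1.131 -4.017
v -2.73 -1.729 -3.123
v -2.834 -2.521 -3.82
v -2.998 -2.749 -3.228
v -2.934 -2.26 -2.798
v -2.669 -1.891 -3.755
v -4.546 -1.459 -3.16
v -4.65 -2.251 -3.857
v -4.446 -1.72 -4.182
v -4.382 -1.231 -3.752
v -4.383 -1.89 -2.694
v -4.487 -2.682 -3.391
v -4.02 -2.849 -2.963
v -3.955 -2.359 -2.532
v -4.711 -2.089 -3.225
v 0.893 -4.298 -3.96
v 0.343 -3.344 -2.137
v 0.783 -2.428 -4.973
v 0.234 -1.473 -3.15
v 1.886 -4.127 -3.75
v 1.337 -3.172 -1.927
v 1.777 -2.256 -4.763
v 1.227 -1.302 -2.94
f 1 38 17
f 38 12 41
f 17 41 6
f 38 41 17
f 1 17 13
f 17 6 18
f 13 18 2
f 17 18 13
f 1 13 22
f 13 2 23
f 22 23 8
f 13 23 22
f 1 22 34
f 22 8 37
f 34 37 11
f 22 37 34
f 1 34 38
f 34 11 42
f 38 42 12
f 34 42 38
f 2 18 29
f 18 6 32
f 29 32 10
f 18 32 29
f 6 41 19
f 41 12 40
f 19 40 5
f 41 40 19
f 12 42 39
f 42 11 35
f 39 35 3
f 42 35 39
f 11 37 36
f 37 8 24
f 36 24 7
f 37 24 36
f 8 23 28
f 23 2 25
f 28 25 9
f 23 25 28
f 4 30 16
f 30 10 31
f 16 31 5
f 30 31 16
f 4 16 14
f 16 5 15
f 14 15 3
f 16 15 14
f 4 14 21
f 14 3 20
f 21 20 7
f 14 20 21
f 4 21 26
f 21 7 27
f 26 27 9
f 21 27 26
f 4 26 30
f 26 9 33
f 30 33 10
f 26 33 30
f 5 31 19
f 31 10 32
f 19 32 6
f 31 32 19
f 3 15 39
f 15 5 40
f 39 40 12
f 15 40 39
f 7 20 36
f 20 3 35
f 36 35 11
f 20 35 36
f 9 27 28
f 27 7 24
f 28 24 8
f 27 24 28
f 10 33 29
f 33 9 25
f 29 25 2
f 33 25 29
f 44 46 43
f 47 44 43
f 43 46 45
f 45 47 43
f 44 50 46
f 48 44 47
f 48 50 44
f 46 50 45
f 49 47 45
f 45 50 49
f 49 48 47
f 50 48 49



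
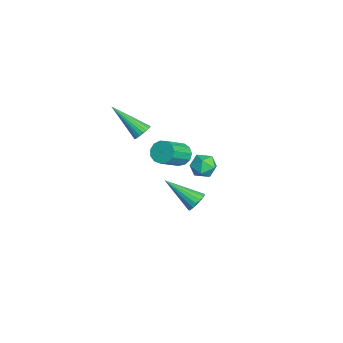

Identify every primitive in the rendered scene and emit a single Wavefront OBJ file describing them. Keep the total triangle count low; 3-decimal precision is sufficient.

v 3.219 -0.981 -0.558
v 3.576 -0.872 -0.127
v 2.361 -2.279 0.478
v 3.368 -0.701 -0.085
v 3.125 -0.594 -0.151
v 2.905 -0.575 -0.31
v 2.756 -0.65 -0.526
v 2.714 -0.8 -0.75
v 2.787 -0.992 -0.93
v 2.959 -1.181 -1.024
v 3.191 -1.324 -1.012
v 3.429 -1.389 -0.896
v 3.619 -1.36 -0.703
v 3.718 -1.245 -0.476
v 3.702 -1.068 -0.268
v -3.004 -2.339 -0.4
v -2.577 -2.372 -0.088
v -4.056 -3.641 0.9
v -2.683 -2.2 -0.002
v -2.845 -2.051 0.016
v -3.035 -1.953 -0.038
v -3.219 -1.921 -0.155
v -3.366 -1.961 -0.314
v -3.45 -2.066 -0.488
v -3.457 -2.219 -0.647
v -3.386 -2.392 -0.763
v -3.249 -2.556 -0.816
v -3.07 -2.683 -0.798
v -2.879 -2.749 -0.71
v -2.709 -2.745 -0.569
v -2.591 -2.671 -0.399
v -2.544 -2.539 -0.229
v -0.172 -1.098 0.076
v 0.227 -1.243 -0.402
v 1.052 -2.227 0.586
v 0.652 -2.082 1.064
v 0.369 -0.957 -0.235
v 1.193 -1.941 0.753
v 0.339 -0.715 0.031
v 1.163 -1.699 1.019
v 0.146 -0.595 0.311
v 0.971 -1.579 1.299
v -0.147 -0.635 0.517
v 0.677 -1.619 1.505
v -0.449 -0.821 0.582
v 0.376 -1.805 1.57
v -0.663 -1.096 0.487
v 0.162 -2.08 1.475
v -0.721 -1.371 0.262
v 0.104 -2.355 1.25
v -0.604 -1.559 -0.023
v 0.22 -2.544 0.965
v -0.351 -1.602 -0.276
v 0.473 -2.586 0.712
v -0.041 -1.484 -0.418
v 0.783 -2.468 0.57
v -2.153 1.097 -2.737
v -1.642 0.655 -3.055
v -2.498 0.185 -2.025
v -1.987 -0.257 -2.343
v -1.772 0.308 -1.905
v -1.558 0.872 -2.346
v -2.582 -0.032 -2.734
v -2.368 0.532 -3.175
v -1.907 -0.043 -3.053
v -1.406 0.168 -2.541
v -2.734 0.672 -2.539
v -2.233 0.883 -2.027
f 2 1 4
f 2 4 3
f 4 1 5
f 4 5 3
f 5 1 6
f 5 6 3
f 6 1 7
f 6 7 3
f 7 1 8
f 7 8 3
f 8 1 9
f 8 9 3
f 9 1 10
f 9 10 3
f 10 1 11
f 10 11 3
f 11 1 12
f 11 12 3
f 12 1 13
f 12 13 3
f 13 1 14
f 13 14 3
f 14 1 15
f 14 15 3
f 15 1 2
f 15 2 3
f 17 16 19
f 17 19 18
f 19 16 20
f 19 20 18
f 20 16 21
f 20 21 18
f 21 16 22
f 21 22 18
f 22 16 23
f 22 23 18
f 23 16 24
f 23 24 18
f 24 16 25
f 24 25 18
f 25 16 26
f 25 26 18
f 26 16 27
f 26 27 18
f 27 16 28
f 27 28 18
f 28 16 29
f 28 29 18
f 29 16 30
f 29 30 18
f 30 16 31
f 30 31 18
f 31 16 32
f 31 32 18
f 32 16 17
f 32 17 18
f 34 33 37
f 34 37 35
f 35 37 38
f 35 38 36
f 37 33 39
f 37 39 38
f 38 39 40
f 38 40 36
f 39 33 41
f 39 41 40
f 40 41 42
f 40 42 36
f 41 33 43
f 41 43 42
f 42 43 44
f 42 44 36
f 43 33 45
f 43 45 44
f 44 45 46
f 44 46 36
f 45 33 47
f 45 47 46
f 46 47 48
f 46 48 36
f 47 33 49
f 47 49 48
f 48 49 50
f 48 50 36
f 49 33 51
f 49 51 50
f 50 51 52
f 50 52 36
f 51 33 53
f 51 53 52
f 52 53 54
f 52 54 36
f 53 33 55
f 53 55 54
f 54 55 56
f 54 56 36
f 55 33 34
f 55 34 56
f 56 34 35
f 56 35 36
f 57 68 62
f 57 62 58
f 57 58 64
f 57 64 67
f 57 67 68
f 58 62 66
f 62 68 61
f 68 67 59
f 67 64 63
f 64 58 65
f 60 66 61
f 60 61 59
f 60 59 63
f 60 63 65
f 60 65 66
f 61 66 62
f 59 61 68
f 63 59 67
f 65 63 64
f 66 65 58



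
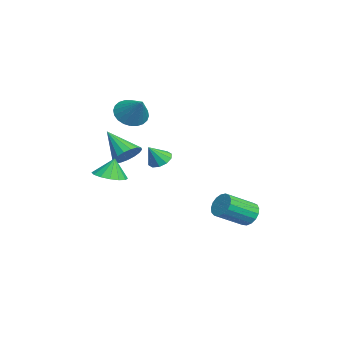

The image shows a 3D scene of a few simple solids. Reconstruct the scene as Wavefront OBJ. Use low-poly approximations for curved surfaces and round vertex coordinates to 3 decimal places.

v 0.348 -1.005 0.18
v 0.912 -1.039 -0.074
v 0.712 -1.535 1.06
v 0.893 -0.715 0.129
v 0.666 -0.501 0.352
v 0.318 -0.48 0.509
v -0.02 -0.659 0.541
v -0.216 -0.97 0.435
v -0.198 -1.295 0.231
v 0.029 -1.508 0.009
v 0.378 -1.53 -0.149
v 0.715 -1.35 -0.18
v -2.585 -2.444 -0.574
v -1.924 -2.617 -0.158
v -3.595 -3.396 0.634
v -2.047 -2.289 -0.002
v -2.293 -1.997 0.022
v -2.606 -1.807 -0.09
v -2.915 -1.763 -0.313
v -3.147 -1.875 -0.596
v -3.251 -2.117 -0.873
v -3.203 -2.434 -1.083
v -3.012 -2.754 -1.175
v -2.724 -3.002 -1.13
v -2.404 -3.122 -0.958
v -2.126 -3.087 -0.697
v -1.953 -2.905 -0.409
v -1.287 3.166 -3.953
v -0.989 3.604 -3.481
v -0.374 2.252 -2.614
v -0.673 1.814 -3.087
v -1.298 3.546 -3.353
v -0.684 2.193 -2.487
v -1.605 3.4 -3.363
v -0.991 2.047 -2.496
v -1.839 3.201 -3.508
v -1.225 1.848 -2.642
v -1.947 2.994 -3.755
v -1.332 1.641 -2.889
v -1.903 2.826 -4.048
v -1.289 1.473 -3.181
v -1.719 2.737 -4.318
v -1.104 1.384 -3.452
v -1.435 2.745 -4.506
v -0.821 1.393 -3.639
v -1.118 2.851 -4.566
v -0.503 1.498 -3.7
v -0.839 3.028 -4.486
v -0.225 1.676 -3.62
v -0.663 3.238 -4.285
v -0.049 1.885 -3.418
v -0.63 3.43 -4.007
v -0.016 2.078 -3.14
v -0.748 3.563 -3.717
v -0.133 2.21 -2.85
v 0.912 -3.271 -0.588
v 1.333 -2.566 -0.712
v 0.808 -3.029 0.428
v 0.922 -2.463 -0.779
v 0.508 -2.576 -0.795
v 0.202 -2.875 -0.755
v 0.087 -3.281 -0.671
v 0.192 -3.683 -0.564
v 0.491 -3.975 -0.464
v 0.903 -4.078 -0.397
v 1.317 -3.965 -0.382
v 1.623 -3.666 -0.421
v 1.738 -3.261 -0.506
v 1.632 -2.858 -0.612
v -2.877 -2.261 2.038
v -2.366 -1.99 1.374
v -1.823 -1.739 3.062
v -2.558 -1.711 1.429
v -2.798 -1.515 1.577
v -3.051 -1.433 1.795
v -3.277 -1.477 2.05
v -3.442 -1.64 2.303
v -3.521 -1.898 2.515
v -3.502 -2.211 2.655
v -3.388 -2.531 2.701
v -3.196 -2.811 2.646
v -2.956 -3.006 2.498
v -2.704 -3.089 2.28
v -2.478 -3.045 2.026
v -2.313 -2.881 1.773
v -2.234 -2.624 1.56
v -2.252 -2.311 1.42
f 2 1 4
f 2 4 3
f 4 1 5
f 4 5 3
f 5 1 6
f 5 6 3
f 6 1 7
f 6 7 3
f 7 1 8
f 7 8 3
f 8 1 9
f 8 9 3
f 9 1 10
f 9 10 3
f 10 1 11
f 10 11 3
f 11 1 12
f 11 12 3
f 12 1 2
f 12 2 3
f 14 13 16
f 14 16 15
f 16 13 17
f 16 17 15
f 17 13 18
f 17 18 15
f 18 13 19
f 18 19 15
f 19 13 20
f 19 20 15
f 20 13 21
f 20 21 15
f 21 13 22
f 21 22 15
f 22 13 23
f 22 23 15
f 23 13 24
f 23 24 15
f 24 13 25
f 24 25 15
f 25 13 26
f 25 26 15
f 26 13 27
f 26 27 15
f 27 13 14
f 27 14 15
f 29 28 32
f 29 32 30
f 30 32 33
f 30 33 31
f 32 28 34
f 32 34 33
f 33 34 35
f 33 35 31
f 34 28 36
f 34 36 35
f 35 36 37
f 35 37 31
f 36 28 38
f 36 38 37
f 37 38 39
f 37 39 31
f 38 28 40
f 38 40 39
f 39 40 41
f 39 41 31
f 40 28 42
f 40 42 41
f 41 42 43
f 41 43 31
f 42 28 44
f 42 44 43
f 43 44 45
f 43 45 31
f 44 28 46
f 44 46 45
f 45 46 47
f 45 47 31
f 46 28 48
f 46 48 47
f 47 48 49
f 47 49 31
f 48 28 50
f 48 50 49
f 49 50 51
f 49 51 31
f 50 28 52
f 50 52 51
f 51 52 53
f 51 53 31
f 52 28 54
f 52 54 53
f 53 54 55
f 53 55 31
f 54 28 29
f 54 29 55
f 55 29 30
f 55 30 31
f 57 56 59
f 57 59 58
f 59 56 60
f 59 60 58
f 60 56 61
f 60 61 58
f 61 56 62
f 61 62 58
f 62 56 63
f 62 63 58
f 63 56 64
f 63 64 58
f 64 56 65
f 64 65 58
f 65 56 66
f 65 66 58
f 66 56 67
f 66 67 58
f 67 56 68
f 67 68 58
f 68 56 69
f 68 69 58
f 69 56 57
f 69 57 58
f 71 70 73
f 71 73 72
f 73 70 74
f 73 74 72
f 74 70 75
f 74 75 72
f 75 70 76
f 75 76 72
f 76 70 77
f 76 77 72
f 77 70 78
f 77 78 72
f 78 70 79
f 78 79 72
f 79 70 80
f 79 80 72
f 80 70 81
f 80 81 72
f 81 70 82
f 81 82 72
f 82 70 83
f 82 83 72
f 83 70 84
f 83 84 72
f 84 70 85
f 84 85 72
f 85 70 86
f 85 86 72
f 86 70 87
f 86 87 72
f 87 70 71
f 87 71 72



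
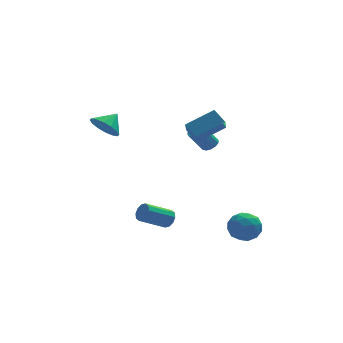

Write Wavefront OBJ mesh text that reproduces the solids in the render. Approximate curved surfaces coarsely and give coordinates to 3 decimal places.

v 2.193 -0.748 1.045
v 2.648 -0.77 1.353
v 1.822 -0.894 2.563
v 1.367 -0.872 2.255
v 2.572 -0.471 1.332
v 1.746 -0.595 2.542
v 2.375 -0.259 1.219
v 1.549 -0.383 2.429
v 2.121 -0.203 1.052
v 1.295 -0.327 2.261
v 1.889 -0.32 0.882
v 1.063 -0.444 2.091
v 1.754 -0.572 0.764
v 0.928 -0.696 1.973
v 1.759 -0.881 0.735
v 0.933 -1.005 1.945
v 1.901 -1.147 0.805
v 1.075 -1.271 2.015
v 2.136 -1.287 0.951
v 1.31 -1.411 2.161
v 2.389 -1.255 1.127
v 1.563 -1.379 2.337
v 2.58 -1.063 1.277
v 1.754 -1.187 2.487
v -3.357 1.159 1.932
v -2.88 1.474 1.124
v -2.543 1.761 2.648
v -3.23 1.835 1.22
v -3.615 2.015 1.506
v -3.931 1.966 1.907
v -4.093 1.701 2.315
v -4.058 1.29 2.62
v -3.835 0.845 2.74
v -3.484 0.484 2.645
v -3.1 0.304 2.358
v -2.784 0.353 1.957
v -2.622 0.618 1.55
v -2.657 1.028 1.245
v 0.915 -3.311 2.983
v 0.466 -2.591 3.584
v 1.131 -2.492 2.162
v 0.682 -1.771 2.763
v 2.558 -2.949 3.777
v 2.109 -2.228 4.378
v 2.774 -2.129 2.956
v 2.325 -1.409 3.557
v -0.469 -2.733 -3.467
v -0.172 -3.158 -3.145
v -1.654 -3.531 -2.271
v -1.951 -3.107 -2.593
v -0.145 -2.831 -2.959
v -1.627 -3.204 -2.086
v -0.242 -2.467 -2.967
v -1.724 -2.84 -2.094
v -0.425 -2.204 -3.166
v -1.907 -2.578 -2.293
v -0.625 -2.144 -3.48
v -2.107 -2.517 -2.607
v -0.766 -2.309 -3.789
v -2.248 -2.682 -2.915
v -0.793 -2.636 -3.974
v -2.275 -3.009 -3.101
v -0.696 -3 -3.966
v -2.178 -3.373 -3.093
v -0.513 -3.262 -3.767
v -1.995 -3.636 -2.894
v -0.313 -3.323 -3.453
v -1.795 -3.696 -2.58
v 2.617 -3.555 -3.61
v 3.414 -3.42 -2.987
v 3.546 -4.5 -4.593
v 4.343 -4.365 -3.97
v 3.543 -4.92 -3.663
v 2.969 -4.335 -3.056
v 3.991 -3.585 -4.524
v 3.417 -3 -3.917
v 4.262 -3.438 -3.552
v 3.986 -4.263 -3.02
v 2.974 -3.657 -4.56
v 2.698 -4.482 -4.028
v 2.934 -3.404 -3.212
v 4.026 -4.516 -4.368
v 3.556 -4.842 -4.187
v 4.024 -4.762 -3.821
v 2.673 -3.942 -3.253
v 3.141 -3.863 -2.887
v 3.217 -4.744 -3.284
v 3.819 -4.057 -4.693
v 4.287 -3.978 -4.327
v 2.936 -3.158 -3.759
v 3.404 -3.078 -3.393
v 3.743 -3.176 -4.296
v 3.901 -3.336 -3.178
v 4.447 -3.892 -3.756
v 4.24 -3.433 -4.082
v 3.903 -3.089 -3.725
v 3.738 -3.821 -2.865
v 4.284 -4.376 -3.443
v 3.815 -4.702 -3.263
v 3.477 -4.359 -2.906
v 4.237 -3.832 -3.198
v 2.676 -3.544 -4.137
v 3.222 -4.099 -4.715
v 3.483 -3.561 -4.674
v 3.145 -3.218 -4.317
v 2.513 -4.028 -3.824
v 3.059 -4.584 -4.402
v 3.057 -4.831 -3.855
v 2.72 -4.487 -3.498
v 2.723 -4.088 -4.382
f 2 1 5
f 2 5 3
f 3 5 6
f 3 6 4
f 5 1 7
f 5 7 6
f 6 7 8
f 6 8 4
f 7 1 9
f 7 9 8
f 8 9 10
f 8 10 4
f 9 1 11
f 9 11 10
f 10 11 12
f 10 12 4
f 11 1 13
f 11 13 12
f 12 13 14
f 12 14 4
f 13 1 15
f 13 15 14
f 14 15 16
f 14 16 4
f 15 1 17
f 15 17 16
f 16 17 18
f 16 18 4
f 17 1 19
f 17 19 18
f 18 19 20
f 18 20 4
f 19 1 21
f 19 21 20
f 20 21 22
f 20 22 4
f 21 1 23
f 21 23 22
f 22 23 24
f 22 24 4
f 23 1 2
f 23 2 24
f 24 2 3
f 24 3 4
f 26 25 28
f 26 28 27
f 28 25 29
f 28 29 27
f 29 25 30
f 29 30 27
f 30 25 31
f 30 31 27
f 31 25 32
f 31 32 27
f 32 25 33
f 32 33 27
f 33 25 34
f 33 34 27
f 34 25 35
f 34 35 27
f 35 25 36
f 35 36 27
f 36 25 37
f 36 37 27
f 37 25 38
f 37 38 27
f 38 25 26
f 38 26 27
f 40 42 39
f 43 40 39
f 39 42 41
f 41 43 39
f 40 46 42
f 44 40 43
f 44 46 40
f 42 46 41
f 45 43 41
f 41 46 45
f 45 44 43
f 46 44 45
f 48 47 51
f 48 51 49
f 49 51 52
f 49 52 50
f 51 47 53
f 51 53 52
f 52 53 54
f 52 54 50
f 53 47 55
f 53 55 54
f 54 55 56
f 54 56 50
f 55 47 57
f 55 57 56
f 56 57 58
f 56 58 50
f 57 47 59
f 57 59 58
f 58 59 60
f 58 60 50
f 59 47 61
f 59 61 60
f 60 61 62
f 60 62 50
f 61 47 63
f 61 63 62
f 62 63 64
f 62 64 50
f 63 47 65
f 63 65 64
f 64 65 66
f 64 66 50
f 65 47 67
f 65 67 66
f 66 67 68
f 66 68 50
f 67 47 48
f 67 48 68
f 68 48 49
f 68 49 50
f 69 106 85
f 106 80 109
f 85 109 74
f 106 109 85
f 69 85 81
f 85 74 86
f 81 86 70
f 85 86 81
f 69 81 90
f 81 70 91
f 90 91 76
f 81 91 90
f 69 90 102
f 90 76 105
f 102 105 79
f 90 105 102
f 69 102 106
f 102 79 110
f 106 110 80
f 102 110 106
f 70 86 97
f 86 74 100
f 97 100 78
f 86 100 97
f 74 109 87
f 109 80 108
f 87 108 73
f 109 108 87
f 80 110 107
f 110 79 103
f 107 103 71
f 110 103 107
f 79 105 104
f 105 76 92
f 104 92 75
f 105 92 104
f 76 91 96
f 91 70 93
f 96 93 77
f 91 93 96
f 72 98 84
f 98 78 99
f 84 99 73
f 98 99 84
f 72 84 82
f 84 73 83
f 82 83 71
f 84 83 82
f 72 82 89
f 82 71 88
f 89 88 75
f 82 88 89
f 72 89 94
f 89 75 95
f 94 95 77
f 89 95 94
f 72 94 98
f 94 77 101
f 98 101 78
f 94 101 98
f 73 99 87
f 99 78 100
f 87 100 74
f 99 100 87
f 71 83 107
f 83 73 108
f 107 108 80
f 83 108 107
f 75 88 104
f 88 71 103
f 104 103 79
f 88 103 104
f 77 95 96
f 95 75 92
f 96 92 76
f 95 92 96
f 78 101 97
f 101 77 93
f 97 93 70
f 101 93 97



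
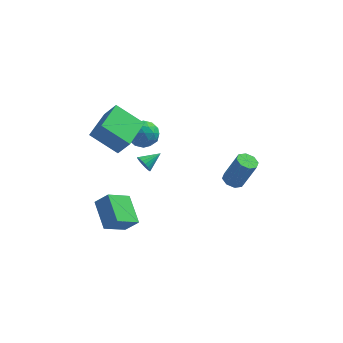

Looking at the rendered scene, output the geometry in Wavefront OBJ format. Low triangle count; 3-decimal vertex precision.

v -2.488 -1.065 -2.619
v -3.153 0.262 -1.875
v -3.159 -1.009 -3.318
v -3.824 0.317 -2.573
v -1.616 -0.197 -3.387
v -2.281 1.129 -2.642
v -2.287 -0.142 -4.085
v -2.952 1.185 -3.341
v -1.743 3.383 0.593
v -1.285 2.788 0.263
v -2.335 2.492 1.377
v -1.877 1.897 1.047
v -1.529 2.464 1.526
v -1.163 3.015 1.041
v -2.457 2.265 0.599
v -2.091 2.816 0.114
v -1.727 2.097 0.266
v -1.153 2.22 0.839
v -2.467 3.06 0.801
v -1.893 3.183 1.374
v -1.462 3.164 0.359
v -2.158 2.116 1.281
v -1.953 2.449 1.563
v -1.684 2.1 1.368
v -1.39 3.297 0.817
v -1.121 2.948 0.622
v -1.264 2.757 1.365
v -2.499 2.332 1.018
v -2.23 1.983 0.823
v -1.936 3.18 0.272
v -1.667 2.831 0.077
v -2.356 2.523 0.275
v -1.452 2.408 0.167
v -1.801 1.884 0.628
v -2.141 2.101 0.364
v -1.926 2.425 0.079
v -1.115 2.48 0.504
v -1.463 1.956 0.964
v -1.259 2.29 1.246
v -1.043 2.614 0.961
v -1.375 2.074 0.506
v -2.157 3.324 0.676
v -2.505 2.8 1.136
v -2.577 2.666 0.679
v -2.361 2.99 0.394
v -1.819 3.396 1.012
v -2.168 2.872 1.473
v -1.694 2.855 1.561
v -1.479 3.179 1.276
v -2.245 3.206 1.134
v 2.738 0.525 -0.291
v 3.234 0.681 -0.499
v 3.898 0.631 1.043
v 3.402 0.475 1.251
v 2.992 1.016 -0.384
v 3.656 0.965 1.158
v 2.601 1.063 -0.215
v 3.265 1.012 1.328
v 2.291 0.795 -0.09
v 2.954 0.744 1.453
v 2.242 0.369 -0.083
v 2.906 0.319 1.459
v 2.484 0.035 -0.198
v 3.148 -0.016 1.344
v 2.875 -0.012 -0.368
v 3.539 -0.063 1.175
v 3.186 0.256 -0.493
v 3.849 0.205 1.05
v -1.931 3.316 -2.058
v -1.629 3.219 -2.47
v -1.189 3.944 -1.662
v -1.75 3.404 -2.537
v -1.907 3.572 -2.51
v -2.069 3.69 -2.393
v -2.203 3.733 -2.209
v -2.284 3.693 -1.996
v -2.294 3.579 -1.795
v -2.233 3.413 -1.646
v -2.112 3.228 -1.579
v -1.955 3.06 -1.606
v -1.794 2.942 -1.723
v -1.659 2.899 -1.907
v -1.579 2.939 -2.12
v -1.568 3.053 -2.321
v -4.042 0.626 2.157
v -3.426 0.407 3.079
v -3.635 2.374 2.3
v -3.019 2.155 3.222
v -2.661 0.385 1.178
v -2.045 0.166 2.1
v -2.254 2.133 1.321
v -1.638 1.914 2.243
f 2 4 1
f 5 2 1
f 1 4 3
f 3 5 1
f 2 8 4
f 6 2 5
f 6 8 2
f 4 8 3
f 7 5 3
f 3 8 7
f 7 6 5
f 8 6 7
f 9 46 25
f 46 20 49
f 25 49 14
f 46 49 25
f 9 25 21
f 25 14 26
f 21 26 10
f 25 26 21
f 9 21 30
f 21 10 31
f 30 31 16
f 21 31 30
f 9 30 42
f 30 16 45
f 42 45 19
f 30 45 42
f 9 42 46
f 42 19 50
f 46 50 20
f 42 50 46
f 10 26 37
f 26 14 40
f 37 40 18
f 26 40 37
f 14 49 27
f 49 20 48
f 27 48 13
f 49 48 27
f 20 50 47
f 50 19 43
f 47 43 11
f 50 43 47
f 19 45 44
f 45 16 32
f 44 32 15
f 45 32 44
f 16 31 36
f 31 10 33
f 36 33 17
f 31 33 36
f 12 38 24
f 38 18 39
f 24 39 13
f 38 39 24
f 12 24 22
f 24 13 23
f 22 23 11
f 24 23 22
f 12 22 29
f 22 11 28
f 29 28 15
f 22 28 29
f 12 29 34
f 29 15 35
f 34 35 17
f 29 35 34
f 12 34 38
f 34 17 41
f 38 41 18
f 34 41 38
f 13 39 27
f 39 18 40
f 27 40 14
f 39 40 27
f 11 23 47
f 23 13 48
f 47 48 20
f 23 48 47
f 15 28 44
f 28 11 43
f 44 43 19
f 28 43 44
f 17 35 36
f 35 15 32
f 36 32 16
f 35 32 36
f 18 41 37
f 41 17 33
f 37 33 10
f 41 33 37
f 52 51 55
f 52 55 53
f 53 55 56
f 53 56 54
f 55 51 57
f 55 57 56
f 56 57 58
f 56 58 54
f 57 51 59
f 57 59 58
f 58 59 60
f 58 60 54
f 59 51 61
f 59 61 60
f 60 61 62
f 60 62 54
f 61 51 63
f 61 63 62
f 62 63 64
f 62 64 54
f 63 51 65
f 63 65 64
f 64 65 66
f 64 66 54
f 65 51 67
f 65 67 66
f 66 67 68
f 66 68 54
f 67 51 52
f 67 52 68
f 68 52 53
f 68 53 54
f 70 69 72
f 70 72 71
f 72 69 73
f 72 73 71
f 73 69 74
f 73 74 71
f 74 69 75
f 74 75 71
f 75 69 76
f 75 76 71
f 76 69 77
f 76 77 71
f 77 69 78
f 77 78 71
f 78 69 79
f 78 79 71
f 79 69 80
f 79 80 71
f 80 69 81
f 80 81 71
f 81 69 82
f 81 82 71
f 82 69 83
f 82 83 71
f 83 69 84
f 83 84 71
f 84 69 70
f 84 70 71
f 86 88 85
f 89 86 85
f 85 88 87
f 87 89 85
f 86 92 88
f 90 86 89
f 90 92 86
f 88 92 87
f 91 89 87
f 87 92 91
f 91 90 89
f 92 90 91

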